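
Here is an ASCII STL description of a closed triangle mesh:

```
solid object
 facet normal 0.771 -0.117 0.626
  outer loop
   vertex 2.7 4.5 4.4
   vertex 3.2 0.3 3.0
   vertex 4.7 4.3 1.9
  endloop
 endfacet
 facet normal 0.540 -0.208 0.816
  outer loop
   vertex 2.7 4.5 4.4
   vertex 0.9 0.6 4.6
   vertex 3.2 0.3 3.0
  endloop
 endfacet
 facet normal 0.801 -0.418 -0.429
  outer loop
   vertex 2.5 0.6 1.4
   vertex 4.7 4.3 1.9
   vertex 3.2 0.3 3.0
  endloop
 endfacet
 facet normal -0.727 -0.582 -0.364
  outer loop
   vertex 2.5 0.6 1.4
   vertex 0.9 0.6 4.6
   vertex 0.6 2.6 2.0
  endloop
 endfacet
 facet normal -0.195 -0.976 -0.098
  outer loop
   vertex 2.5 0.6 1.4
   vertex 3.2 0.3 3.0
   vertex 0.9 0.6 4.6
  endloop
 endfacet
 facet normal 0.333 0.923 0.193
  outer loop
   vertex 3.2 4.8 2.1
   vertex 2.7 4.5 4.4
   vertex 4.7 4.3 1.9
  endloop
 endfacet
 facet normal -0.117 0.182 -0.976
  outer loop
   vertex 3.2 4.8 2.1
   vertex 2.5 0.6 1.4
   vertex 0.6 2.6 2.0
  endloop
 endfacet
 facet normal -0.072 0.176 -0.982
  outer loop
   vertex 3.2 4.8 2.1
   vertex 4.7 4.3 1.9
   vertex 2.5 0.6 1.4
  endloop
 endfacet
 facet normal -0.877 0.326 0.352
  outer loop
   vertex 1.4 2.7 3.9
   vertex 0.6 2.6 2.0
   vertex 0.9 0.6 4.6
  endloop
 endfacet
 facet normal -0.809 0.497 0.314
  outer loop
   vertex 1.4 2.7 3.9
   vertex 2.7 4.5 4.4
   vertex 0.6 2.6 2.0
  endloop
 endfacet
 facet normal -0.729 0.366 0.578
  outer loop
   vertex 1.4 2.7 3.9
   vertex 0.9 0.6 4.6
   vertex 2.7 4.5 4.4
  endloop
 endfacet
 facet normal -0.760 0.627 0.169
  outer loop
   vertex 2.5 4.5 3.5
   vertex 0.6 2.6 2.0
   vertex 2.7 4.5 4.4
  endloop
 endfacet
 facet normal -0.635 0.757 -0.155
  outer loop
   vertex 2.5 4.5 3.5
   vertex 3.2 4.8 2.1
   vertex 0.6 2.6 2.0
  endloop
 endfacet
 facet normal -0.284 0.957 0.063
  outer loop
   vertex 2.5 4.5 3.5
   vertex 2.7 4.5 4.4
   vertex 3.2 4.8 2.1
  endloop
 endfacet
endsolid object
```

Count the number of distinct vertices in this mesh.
9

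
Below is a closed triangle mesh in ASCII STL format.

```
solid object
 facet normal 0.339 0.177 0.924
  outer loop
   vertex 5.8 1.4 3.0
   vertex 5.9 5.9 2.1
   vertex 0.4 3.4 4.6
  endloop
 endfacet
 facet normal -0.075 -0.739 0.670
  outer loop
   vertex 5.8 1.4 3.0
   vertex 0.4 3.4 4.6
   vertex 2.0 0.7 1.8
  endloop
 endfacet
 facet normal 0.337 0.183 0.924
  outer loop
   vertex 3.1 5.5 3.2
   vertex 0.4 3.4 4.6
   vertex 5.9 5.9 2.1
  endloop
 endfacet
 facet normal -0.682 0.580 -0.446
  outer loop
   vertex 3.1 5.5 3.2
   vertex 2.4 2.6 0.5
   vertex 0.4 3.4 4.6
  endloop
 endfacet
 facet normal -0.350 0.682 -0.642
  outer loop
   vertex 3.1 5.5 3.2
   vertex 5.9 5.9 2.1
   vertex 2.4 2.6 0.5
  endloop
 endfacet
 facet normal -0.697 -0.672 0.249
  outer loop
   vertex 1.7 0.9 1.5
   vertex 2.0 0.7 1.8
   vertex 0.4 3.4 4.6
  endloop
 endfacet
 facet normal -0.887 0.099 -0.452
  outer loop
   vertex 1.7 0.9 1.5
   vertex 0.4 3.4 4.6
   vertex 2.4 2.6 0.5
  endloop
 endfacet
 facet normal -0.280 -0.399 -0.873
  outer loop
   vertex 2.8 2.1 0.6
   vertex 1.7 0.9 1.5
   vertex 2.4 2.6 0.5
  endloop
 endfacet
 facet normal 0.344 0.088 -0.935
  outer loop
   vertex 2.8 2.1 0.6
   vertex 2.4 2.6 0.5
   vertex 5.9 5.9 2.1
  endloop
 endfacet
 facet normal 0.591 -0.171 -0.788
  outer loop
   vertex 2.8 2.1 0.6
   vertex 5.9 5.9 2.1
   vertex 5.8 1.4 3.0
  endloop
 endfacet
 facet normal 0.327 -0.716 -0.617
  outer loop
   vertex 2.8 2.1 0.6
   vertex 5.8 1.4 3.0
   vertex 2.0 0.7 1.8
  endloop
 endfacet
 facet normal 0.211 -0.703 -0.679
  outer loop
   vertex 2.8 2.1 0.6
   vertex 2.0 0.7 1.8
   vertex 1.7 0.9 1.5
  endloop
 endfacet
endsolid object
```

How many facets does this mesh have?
12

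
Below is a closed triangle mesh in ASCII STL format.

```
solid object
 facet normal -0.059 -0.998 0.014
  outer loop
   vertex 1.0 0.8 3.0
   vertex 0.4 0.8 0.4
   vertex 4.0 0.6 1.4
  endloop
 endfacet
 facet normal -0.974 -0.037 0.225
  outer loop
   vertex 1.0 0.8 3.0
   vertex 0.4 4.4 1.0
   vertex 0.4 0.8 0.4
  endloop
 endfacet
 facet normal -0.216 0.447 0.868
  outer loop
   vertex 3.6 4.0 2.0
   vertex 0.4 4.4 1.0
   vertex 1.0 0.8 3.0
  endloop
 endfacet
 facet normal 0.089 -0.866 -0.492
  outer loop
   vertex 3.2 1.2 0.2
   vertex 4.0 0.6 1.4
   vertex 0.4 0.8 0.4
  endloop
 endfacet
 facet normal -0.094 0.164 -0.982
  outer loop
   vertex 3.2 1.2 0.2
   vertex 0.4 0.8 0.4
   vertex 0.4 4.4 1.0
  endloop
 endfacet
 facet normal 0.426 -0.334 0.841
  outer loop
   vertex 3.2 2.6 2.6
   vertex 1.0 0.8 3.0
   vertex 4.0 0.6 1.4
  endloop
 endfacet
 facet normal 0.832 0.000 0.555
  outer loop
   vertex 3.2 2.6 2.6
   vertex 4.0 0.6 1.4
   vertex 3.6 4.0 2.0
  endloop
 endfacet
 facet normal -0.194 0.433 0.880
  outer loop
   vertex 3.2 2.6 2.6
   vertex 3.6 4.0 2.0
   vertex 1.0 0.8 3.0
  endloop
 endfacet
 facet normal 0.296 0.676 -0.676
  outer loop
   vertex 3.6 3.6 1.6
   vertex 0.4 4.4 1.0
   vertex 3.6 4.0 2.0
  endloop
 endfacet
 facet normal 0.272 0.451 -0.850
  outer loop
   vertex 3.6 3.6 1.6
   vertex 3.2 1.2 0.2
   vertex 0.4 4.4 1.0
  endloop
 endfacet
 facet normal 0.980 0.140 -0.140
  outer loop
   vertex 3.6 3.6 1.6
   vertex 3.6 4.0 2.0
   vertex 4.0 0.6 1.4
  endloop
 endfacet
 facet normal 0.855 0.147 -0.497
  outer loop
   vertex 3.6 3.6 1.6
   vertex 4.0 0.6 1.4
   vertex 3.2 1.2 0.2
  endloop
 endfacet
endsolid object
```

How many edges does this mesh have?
18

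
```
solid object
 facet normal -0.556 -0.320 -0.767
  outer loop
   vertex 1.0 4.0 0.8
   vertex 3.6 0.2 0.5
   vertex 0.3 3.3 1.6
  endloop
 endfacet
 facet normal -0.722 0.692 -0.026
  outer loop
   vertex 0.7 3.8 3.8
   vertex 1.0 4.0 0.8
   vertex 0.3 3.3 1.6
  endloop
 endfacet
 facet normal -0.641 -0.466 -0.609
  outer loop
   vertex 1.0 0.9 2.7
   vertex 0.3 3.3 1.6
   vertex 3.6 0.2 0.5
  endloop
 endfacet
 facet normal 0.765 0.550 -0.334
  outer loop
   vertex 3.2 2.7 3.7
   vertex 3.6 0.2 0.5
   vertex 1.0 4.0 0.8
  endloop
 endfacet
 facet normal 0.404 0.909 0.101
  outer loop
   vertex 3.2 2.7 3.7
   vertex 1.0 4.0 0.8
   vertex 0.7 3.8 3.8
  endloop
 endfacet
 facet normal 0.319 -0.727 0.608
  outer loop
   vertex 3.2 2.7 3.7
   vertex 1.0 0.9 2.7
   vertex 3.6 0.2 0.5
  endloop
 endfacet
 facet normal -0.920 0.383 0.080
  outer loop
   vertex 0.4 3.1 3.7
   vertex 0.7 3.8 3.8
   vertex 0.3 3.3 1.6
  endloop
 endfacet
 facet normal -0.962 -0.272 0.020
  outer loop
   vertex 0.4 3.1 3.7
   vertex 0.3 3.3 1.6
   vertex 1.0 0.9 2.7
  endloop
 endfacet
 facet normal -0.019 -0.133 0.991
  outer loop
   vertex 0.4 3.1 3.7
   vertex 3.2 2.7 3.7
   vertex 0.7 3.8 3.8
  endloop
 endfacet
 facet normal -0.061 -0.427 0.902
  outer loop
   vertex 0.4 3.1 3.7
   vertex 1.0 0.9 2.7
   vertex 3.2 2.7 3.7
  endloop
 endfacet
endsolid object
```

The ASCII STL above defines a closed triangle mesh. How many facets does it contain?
10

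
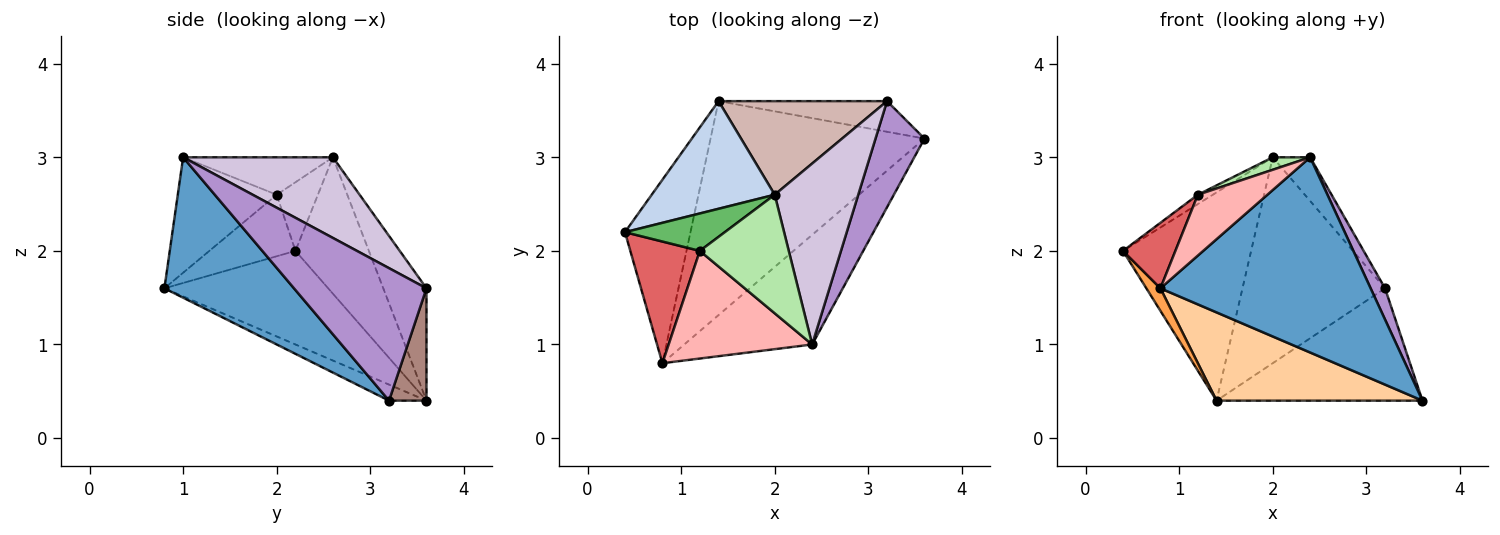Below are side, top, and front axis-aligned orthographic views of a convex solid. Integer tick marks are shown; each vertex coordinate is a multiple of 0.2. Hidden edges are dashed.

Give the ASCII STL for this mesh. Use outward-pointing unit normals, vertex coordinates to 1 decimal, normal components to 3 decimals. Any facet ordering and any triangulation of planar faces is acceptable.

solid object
 facet normal 0.473 -0.768 -0.431
  outer loop
   vertex 0.8 0.8 1.6
   vertex 3.6 3.2 0.4
   vertex 2.4 1.0 3.0
  endloop
 endfacet
 facet normal -0.454 0.792 0.409
  outer loop
   vertex 1.4 3.6 0.4
   vertex 0.4 2.2 2.0
   vertex 2.0 2.6 3.0
  endloop
 endfacet
 facet normal -0.817 -0.070 -0.572
  outer loop
   vertex 1.4 3.6 0.4
   vertex 0.8 0.8 1.6
   vertex 0.4 2.2 2.0
  endloop
 endfacet
 facet normal -0.069 -0.380 -0.922
  outer loop
   vertex 1.4 3.6 0.4
   vertex 3.6 3.2 0.4
   vertex 0.8 0.8 1.6
  endloop
 endfacet
 facet normal -0.555 0.202 0.807
  outer loop
   vertex 1.2 2.0 2.6
   vertex 2.0 2.6 3.0
   vertex 0.4 2.2 2.0
  endloop
 endfacet
 facet normal -0.386 -0.097 0.917
  outer loop
   vertex 1.2 2.0 2.6
   vertex 2.4 1.0 3.0
   vertex 2.0 2.6 3.0
  endloop
 endfacet
 facet normal -0.614 -0.374 0.695
  outer loop
   vertex 1.2 2.0 2.6
   vertex 0.4 2.2 2.0
   vertex 0.8 0.8 1.6
  endloop
 endfacet
 facet normal -0.574 -0.403 0.713
  outer loop
   vertex 1.2 2.0 2.6
   vertex 0.8 0.8 1.6
   vertex 2.4 1.0 3.0
  endloop
 endfacet
 facet normal 0.933 -0.101 0.345
  outer loop
   vertex 3.2 3.6 1.6
   vertex 2.4 1.0 3.0
   vertex 3.6 3.2 0.4
  endloop
 endfacet
 facet normal 0.684 0.171 0.709
  outer loop
   vertex 3.2 3.6 1.6
   vertex 2.0 2.6 3.0
   vertex 2.4 1.0 3.0
  endloop
 endfacet
 facet normal 0.173 0.950 -0.259
  outer loop
   vertex 3.2 3.6 1.6
   vertex 3.6 3.2 0.4
   vertex 1.4 3.6 0.4
  endloop
 endfacet
 facet normal -0.266 0.878 0.399
  outer loop
   vertex 3.2 3.6 1.6
   vertex 1.4 3.6 0.4
   vertex 2.0 2.6 3.0
  endloop
 endfacet
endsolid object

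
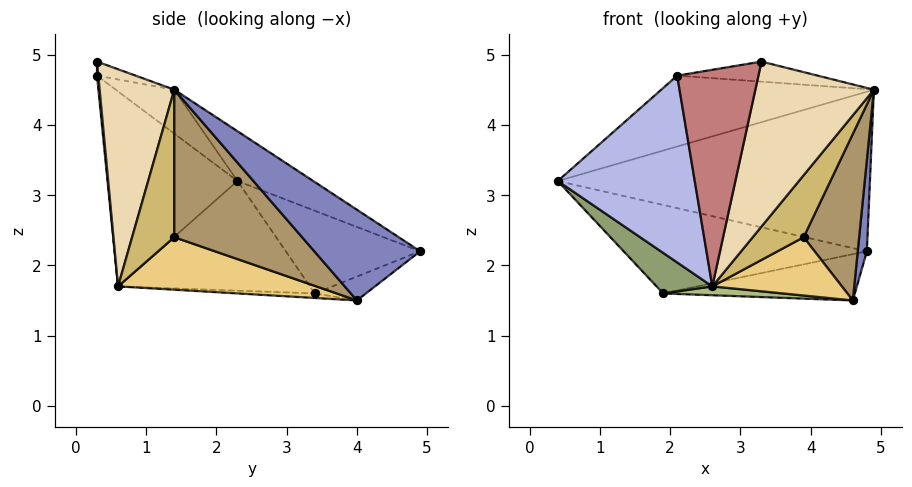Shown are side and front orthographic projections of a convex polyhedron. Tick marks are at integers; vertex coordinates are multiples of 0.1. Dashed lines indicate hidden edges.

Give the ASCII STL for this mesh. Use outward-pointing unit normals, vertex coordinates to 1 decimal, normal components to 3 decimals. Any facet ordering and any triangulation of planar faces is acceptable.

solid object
 facet normal -0.131 0.542 0.830
  outer loop
   vertex 4.8 4.9 2.2
   vertex 0.4 2.3 3.2
   vertex 4.9 1.4 4.5
  endloop
 endfacet
 facet normal 0.982 -0.085 -0.172
  outer loop
   vertex 4.6 4.0 1.5
   vertex 4.8 4.9 2.2
   vertex 4.9 1.4 4.5
  endloop
 endfacet
 facet normal -0.142 0.514 0.846
  outer loop
   vertex 2.1 0.3 4.7
   vertex 4.9 1.4 4.5
   vertex 0.4 2.3 3.2
  endloop
 endfacet
 facet normal -0.677 -0.713 -0.184
  outer loop
   vertex 2.1 0.3 4.7
   vertex 0.4 2.3 3.2
   vertex 2.6 0.6 1.7
  endloop
 endfacet
 facet normal -0.648 -0.188 -0.738
  outer loop
   vertex 1.9 3.4 1.6
   vertex 2.6 0.6 1.7
   vertex 0.4 2.3 3.2
  endloop
 endfacet
 facet normal -0.028 -0.043 -0.999
  outer loop
   vertex 1.9 3.4 1.6
   vertex 4.6 4.0 1.5
   vertex 2.6 0.6 1.7
  endloop
 endfacet
 facet normal -0.478 0.866 0.147
  outer loop
   vertex 1.9 3.4 1.6
   vertex 0.4 2.3 3.2
   vertex 4.8 4.9 2.2
  endloop
 endfacet
 facet normal -0.168 0.628 -0.760
  outer loop
   vertex 1.9 3.4 1.6
   vertex 4.8 4.9 2.2
   vertex 4.6 4.0 1.5
  endloop
 endfacet
 facet normal 0.841 -0.365 -0.400
  outer loop
   vertex 3.9 1.4 2.4
   vertex 4.6 4.0 1.5
   vertex 4.9 1.4 4.5
  endloop
 endfacet
 facet normal 0.610 -0.737 -0.291
  outer loop
   vertex 3.9 1.4 2.4
   vertex 4.9 1.4 4.5
   vertex 2.6 0.6 1.7
  endloop
 endfacet
 facet normal 0.613 -0.401 -0.681
  outer loop
   vertex 3.9 1.4 2.4
   vertex 2.6 0.6 1.7
   vertex 4.6 4.0 1.5
  endloop
 endfacet
 facet normal 0.523 -0.830 -0.192
  outer loop
   vertex 3.3 0.3 4.9
   vertex 2.6 0.6 1.7
   vertex 4.9 1.4 4.5
  endloop
 endfacet
 facet normal -0.141 0.513 0.847
  outer loop
   vertex 3.3 0.3 4.9
   vertex 4.9 1.4 4.5
   vertex 2.1 0.3 4.7
  endloop
 endfacet
 facet normal 0.016 -0.995 -0.097
  outer loop
   vertex 3.3 0.3 4.9
   vertex 2.1 0.3 4.7
   vertex 2.6 0.6 1.7
  endloop
 endfacet
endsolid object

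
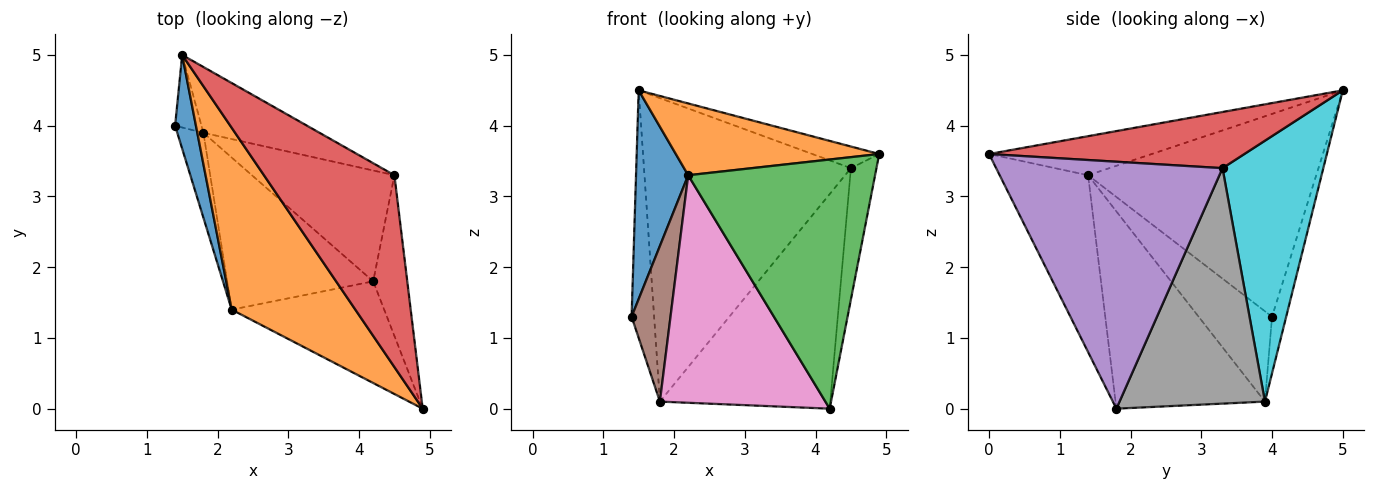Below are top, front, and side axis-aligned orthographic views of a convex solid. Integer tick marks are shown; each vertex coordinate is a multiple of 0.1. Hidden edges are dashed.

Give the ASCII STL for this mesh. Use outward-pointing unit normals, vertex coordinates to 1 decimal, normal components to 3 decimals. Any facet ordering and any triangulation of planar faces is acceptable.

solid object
 facet normal -0.970 -0.222 0.100
  outer loop
   vertex 2.2 1.4 3.3
   vertex 1.5 5.0 4.5
   vertex 1.4 4.0 1.3
  endloop
 endfacet
 facet normal -0.282 -0.352 0.892
  outer loop
   vertex 2.2 1.4 3.3
   vertex 4.9 0.0 3.6
   vertex 1.5 5.0 4.5
  endloop
 endfacet
 facet normal -0.401 -0.848 -0.346
  outer loop
   vertex 2.2 1.4 3.3
   vertex 4.2 1.8 0.0
   vertex 4.9 0.0 3.6
  endloop
 endfacet
 facet normal 0.393 0.103 0.914
  outer loop
   vertex 4.5 3.3 3.4
   vertex 1.5 5.0 4.5
   vertex 4.9 0.0 3.6
  endloop
 endfacet
 facet normal 0.984 0.111 -0.136
  outer loop
   vertex 4.5 3.3 3.4
   vertex 4.9 0.0 3.6
   vertex 4.2 1.8 0.0
  endloop
 endfacet
 facet normal -0.856 -0.454 -0.248
  outer loop
   vertex 1.8 3.9 0.1
   vertex 2.2 1.4 3.3
   vertex 1.4 4.0 1.3
  endloop
 endfacet
 facet normal -0.600 -0.665 -0.444
  outer loop
   vertex 1.8 3.9 0.1
   vertex 4.2 1.8 0.0
   vertex 2.2 1.4 3.3
  endloop
 endfacet
 facet normal 0.604 0.708 -0.366
  outer loop
   vertex 1.8 3.9 0.1
   vertex 4.5 3.3 3.4
   vertex 4.2 1.8 0.0
  endloop
 endfacet
 facet normal -0.517 0.822 -0.241
  outer loop
   vertex 1.8 3.9 0.1
   vertex 1.4 4.0 1.3
   vertex 1.5 5.0 4.5
  endloop
 endfacet
 facet normal 0.430 0.882 -0.191
  outer loop
   vertex 1.8 3.9 0.1
   vertex 1.5 5.0 4.5
   vertex 4.5 3.3 3.4
  endloop
 endfacet
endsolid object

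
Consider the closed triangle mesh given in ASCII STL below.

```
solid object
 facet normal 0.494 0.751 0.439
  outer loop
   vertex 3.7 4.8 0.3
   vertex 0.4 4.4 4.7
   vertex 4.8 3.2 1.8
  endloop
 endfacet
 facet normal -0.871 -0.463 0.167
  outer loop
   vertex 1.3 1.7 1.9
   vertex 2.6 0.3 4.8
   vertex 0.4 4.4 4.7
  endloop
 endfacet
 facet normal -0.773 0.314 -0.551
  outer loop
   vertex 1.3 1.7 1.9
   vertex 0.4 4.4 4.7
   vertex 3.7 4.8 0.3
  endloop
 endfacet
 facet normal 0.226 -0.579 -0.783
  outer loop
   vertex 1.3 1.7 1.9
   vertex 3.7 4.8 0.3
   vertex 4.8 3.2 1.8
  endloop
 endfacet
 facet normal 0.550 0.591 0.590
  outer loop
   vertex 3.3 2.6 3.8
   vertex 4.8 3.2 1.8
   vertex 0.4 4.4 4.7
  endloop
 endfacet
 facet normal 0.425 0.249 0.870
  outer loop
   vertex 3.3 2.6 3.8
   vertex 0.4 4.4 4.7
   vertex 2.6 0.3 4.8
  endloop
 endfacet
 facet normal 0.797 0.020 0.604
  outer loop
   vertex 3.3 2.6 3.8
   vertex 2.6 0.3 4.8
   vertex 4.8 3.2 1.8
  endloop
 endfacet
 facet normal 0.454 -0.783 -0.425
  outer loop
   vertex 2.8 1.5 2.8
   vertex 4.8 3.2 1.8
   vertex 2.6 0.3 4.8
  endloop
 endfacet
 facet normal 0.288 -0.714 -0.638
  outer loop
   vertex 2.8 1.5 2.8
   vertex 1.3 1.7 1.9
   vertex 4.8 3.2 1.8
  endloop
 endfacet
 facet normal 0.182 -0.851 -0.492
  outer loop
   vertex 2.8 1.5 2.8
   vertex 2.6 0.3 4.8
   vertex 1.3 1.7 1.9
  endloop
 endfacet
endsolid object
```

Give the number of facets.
10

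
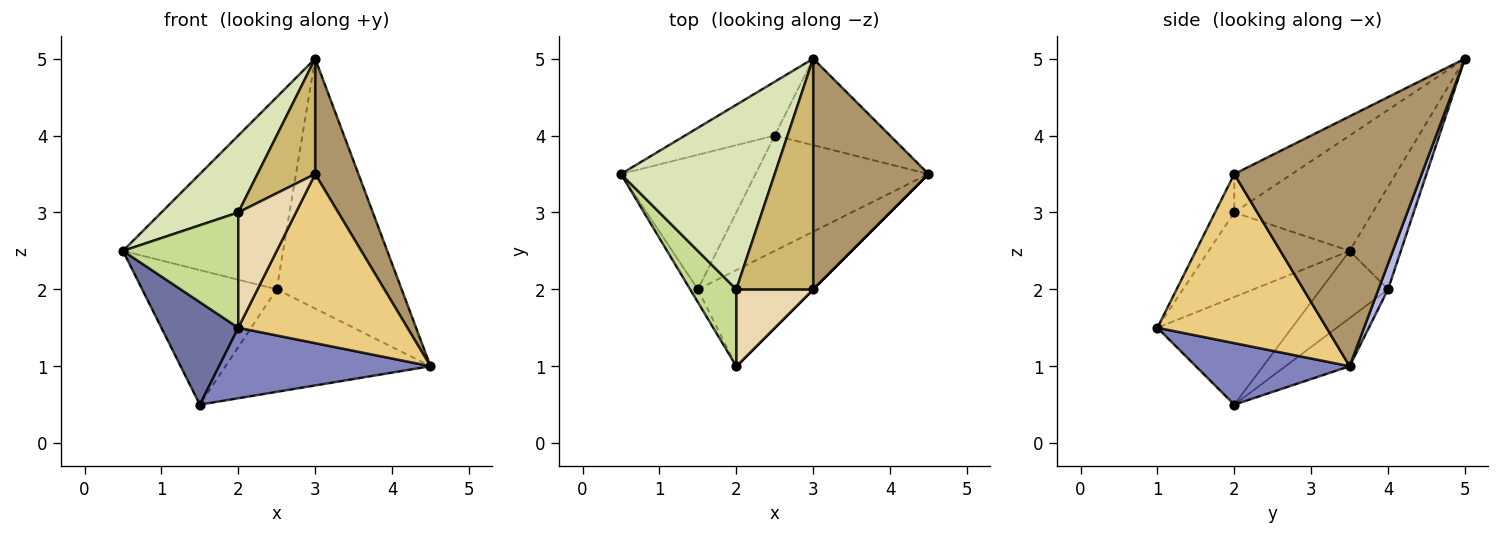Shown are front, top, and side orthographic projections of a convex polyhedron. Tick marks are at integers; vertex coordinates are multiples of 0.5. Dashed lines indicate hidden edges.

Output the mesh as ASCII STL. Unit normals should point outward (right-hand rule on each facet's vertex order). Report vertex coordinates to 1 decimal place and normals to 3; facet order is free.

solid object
 facet normal -0.867 -0.495 -0.062
  outer loop
   vertex 1.5 2.0 0.5
   vertex 2.0 1.0 1.5
   vertex 0.5 3.5 2.5
  endloop
 endfacet
 facet normal 0.395 -0.543 -0.741
  outer loop
   vertex 1.5 2.0 0.5
   vertex 4.5 3.5 1.0
   vertex 2.0 1.0 1.5
  endloop
 endfacet
 facet normal -0.294 0.920 -0.258
  outer loop
   vertex 2.5 4.0 2.0
   vertex 0.5 3.5 2.5
   vertex 3.0 5.0 5.0
  endloop
 endfacet
 facet normal 0.072 0.942 -0.326
  outer loop
   vertex 2.5 4.0 2.0
   vertex 3.0 5.0 5.0
   vertex 4.5 3.5 1.0
  endloop
 endfacet
 facet normal -0.333 0.667 -0.667
  outer loop
   vertex 2.5 4.0 2.0
   vertex 1.5 2.0 0.5
   vertex 0.5 3.5 2.5
  endloop
 endfacet
 facet normal -0.203 0.650 -0.732
  outer loop
   vertex 2.5 4.0 2.0
   vertex 4.5 3.5 1.0
   vertex 1.5 2.0 0.5
  endloop
 endfacet
 facet normal -0.713 -0.583 0.389
  outer loop
   vertex 2.0 2.0 3.0
   vertex 0.5 3.5 2.5
   vertex 2.0 1.0 1.5
  endloop
 endfacet
 facet normal -0.569 -0.316 0.759
  outer loop
   vertex 2.0 2.0 3.0
   vertex 3.0 5.0 5.0
   vertex 0.5 3.5 2.5
  endloop
 endfacet
 facet normal 0.889 -0.205 0.410
  outer loop
   vertex 3.0 2.0 3.5
   vertex 4.5 3.5 1.0
   vertex 3.0 5.0 5.0
  endloop
 endfacet
 facet normal -0.408 -0.408 0.816
  outer loop
   vertex 3.0 2.0 3.5
   vertex 3.0 5.0 5.0
   vertex 2.0 2.0 3.0
  endloop
 endfacet
 facet normal 0.707 -0.707 0.000
  outer loop
   vertex 3.0 2.0 3.5
   vertex 2.0 1.0 1.5
   vertex 4.5 3.5 1.0
  endloop
 endfacet
 facet normal -0.267 -0.802 0.535
  outer loop
   vertex 3.0 2.0 3.5
   vertex 2.0 2.0 3.0
   vertex 2.0 1.0 1.5
  endloop
 endfacet
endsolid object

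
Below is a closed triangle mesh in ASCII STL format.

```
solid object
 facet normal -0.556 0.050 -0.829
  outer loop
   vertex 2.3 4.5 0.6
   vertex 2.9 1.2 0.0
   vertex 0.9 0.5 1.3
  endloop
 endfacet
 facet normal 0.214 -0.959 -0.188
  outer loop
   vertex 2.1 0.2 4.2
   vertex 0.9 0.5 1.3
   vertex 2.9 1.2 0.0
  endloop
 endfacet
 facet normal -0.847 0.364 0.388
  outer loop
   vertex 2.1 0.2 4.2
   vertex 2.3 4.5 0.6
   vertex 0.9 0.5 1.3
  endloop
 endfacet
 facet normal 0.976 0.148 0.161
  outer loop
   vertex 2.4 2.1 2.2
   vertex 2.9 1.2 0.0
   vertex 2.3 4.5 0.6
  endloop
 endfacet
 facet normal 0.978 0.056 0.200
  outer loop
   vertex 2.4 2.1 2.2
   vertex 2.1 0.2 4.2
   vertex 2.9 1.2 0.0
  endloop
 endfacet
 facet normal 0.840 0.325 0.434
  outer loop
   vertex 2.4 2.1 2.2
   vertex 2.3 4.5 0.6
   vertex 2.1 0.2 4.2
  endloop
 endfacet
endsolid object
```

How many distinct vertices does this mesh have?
5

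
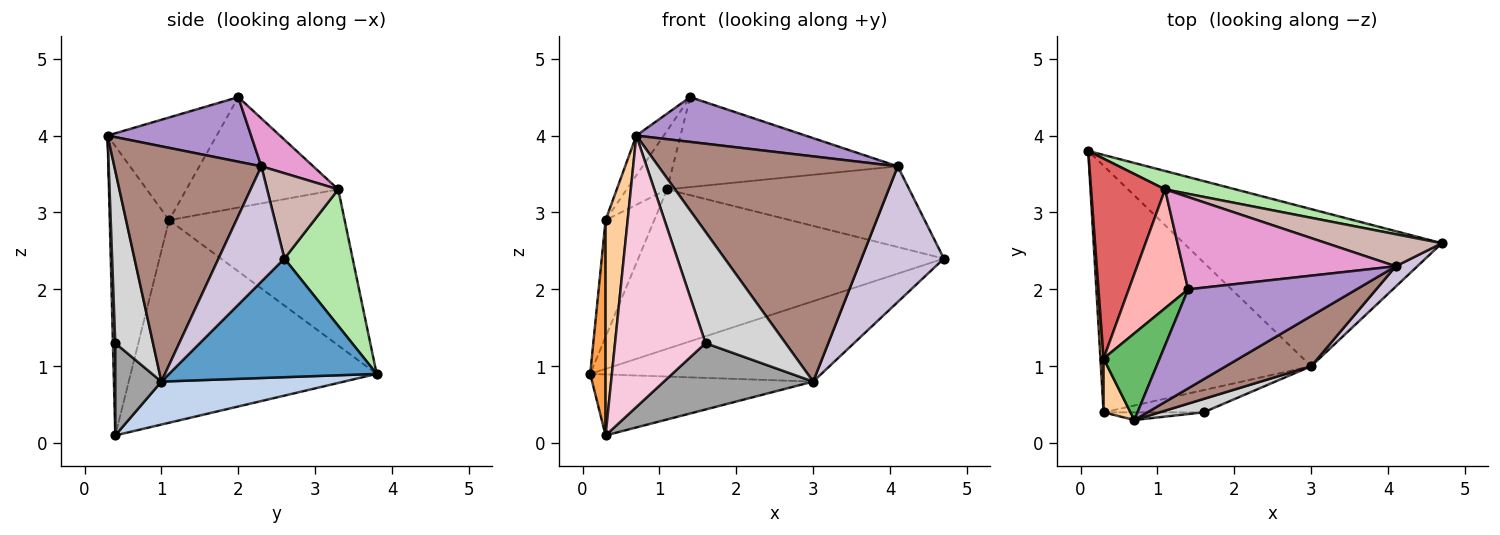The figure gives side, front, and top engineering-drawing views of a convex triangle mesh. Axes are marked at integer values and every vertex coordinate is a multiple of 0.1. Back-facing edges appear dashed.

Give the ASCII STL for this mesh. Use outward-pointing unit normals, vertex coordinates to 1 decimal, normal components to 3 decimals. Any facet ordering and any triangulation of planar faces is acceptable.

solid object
 facet normal 0.379 0.422 -0.824
  outer loop
   vertex 3.0 1.0 0.8
   vertex 0.1 3.8 0.9
   vertex 4.7 2.6 2.4
  endloop
 endfacet
 facet normal 0.195 0.235 -0.952
  outer loop
   vertex 3.0 1.0 0.8
   vertex 0.3 0.4 0.1
   vertex 0.1 3.8 0.9
  endloop
 endfacet
 facet normal -0.998 -0.062 0.016
  outer loop
   vertex 0.3 1.1 2.9
   vertex 0.1 3.8 0.9
   vertex 0.3 0.4 0.1
  endloop
 endfacet
 facet normal -0.934 -0.347 0.087
  outer loop
   vertex 0.3 1.1 2.9
   vertex 0.3 0.4 0.1
   vertex 0.7 0.3 4.0
  endloop
 endfacet
 facet normal -0.857 0.215 0.468
  outer loop
   vertex 0.3 1.1 2.9
   vertex 0.7 0.3 4.0
   vertex 1.4 2.0 4.5
  endloop
 endfacet
 facet normal 0.217 0.970 0.112
  outer loop
   vertex 1.1 3.3 3.3
   vertex 4.7 2.6 2.4
   vertex 0.1 3.8 0.9
  endloop
 endfacet
 facet normal -0.876 0.243 0.416
  outer loop
   vertex 1.1 3.3 3.3
   vertex 0.1 3.8 0.9
   vertex 0.3 1.1 2.9
  endloop
 endfacet
 facet normal -0.857 0.228 0.461
  outer loop
   vertex 1.1 3.3 3.3
   vertex 0.3 1.1 2.9
   vertex 1.4 2.0 4.5
  endloop
 endfacet
 facet normal 0.330 -0.389 0.860
  outer loop
   vertex 4.1 2.3 3.6
   vertex 1.4 2.0 4.5
   vertex 0.7 0.3 4.0
  endloop
 endfacet
 facet normal 0.620 -0.776 0.116
  outer loop
   vertex 4.1 2.3 3.6
   vertex 3.0 1.0 0.8
   vertex 4.7 2.6 2.4
  endloop
 endfacet
 facet normal 0.514 -0.837 0.187
  outer loop
   vertex 4.1 2.3 3.6
   vertex 0.7 0.3 4.0
   vertex 3.0 1.0 0.8
  endloop
 endfacet
 facet normal 0.263 0.897 0.356
  outer loop
   vertex 4.1 2.3 3.6
   vertex 4.7 2.6 2.4
   vertex 1.1 3.3 3.3
  endloop
 endfacet
 facet normal 0.159 0.689 0.707
  outer loop
   vertex 4.1 2.3 3.6
   vertex 1.1 3.3 3.3
   vertex 1.4 2.0 4.5
  endloop
 endfacet
 facet normal 0.026 -0.999 -0.028
  outer loop
   vertex 1.6 0.4 1.3
   vertex 0.7 0.3 4.0
   vertex 0.3 0.4 0.1
  endloop
 endfacet
 facet normal 0.281 -0.910 -0.305
  outer loop
   vertex 1.6 0.4 1.3
   vertex 0.3 0.4 0.1
   vertex 3.0 1.0 0.8
  endloop
 endfacet
 facet normal 0.424 -0.899 0.108
  outer loop
   vertex 1.6 0.4 1.3
   vertex 3.0 1.0 0.8
   vertex 0.7 0.3 4.0
  endloop
 endfacet
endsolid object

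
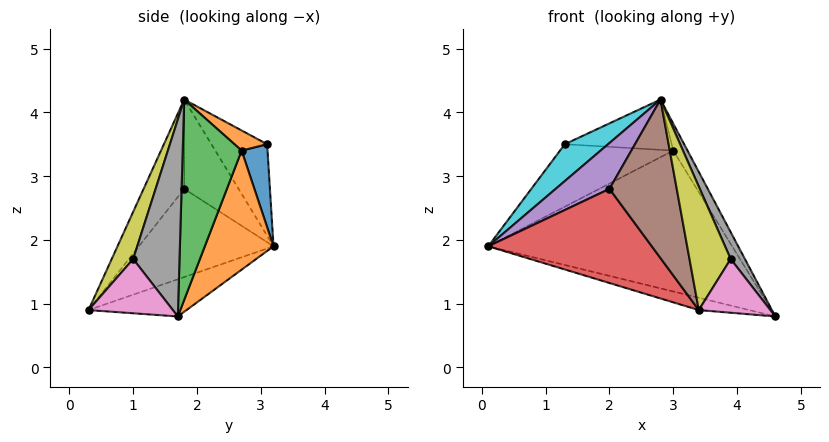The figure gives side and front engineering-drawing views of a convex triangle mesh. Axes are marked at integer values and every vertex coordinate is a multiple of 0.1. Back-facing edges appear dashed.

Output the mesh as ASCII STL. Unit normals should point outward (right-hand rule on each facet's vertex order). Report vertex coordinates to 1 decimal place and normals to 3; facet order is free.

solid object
 facet normal -0.203 0.105 -0.974
  outer loop
   vertex 3.4 0.3 0.9
   vertex 0.1 3.2 1.9
   vertex 4.6 1.7 0.8
  endloop
 endfacet
 facet normal 0.266 0.943 -0.199
  outer loop
   vertex 3.0 2.7 3.4
   vertex 4.6 1.7 0.8
   vertex 0.1 3.2 1.9
  endloop
 endfacet
 facet normal 0.867 0.210 0.453
  outer loop
   vertex 3.0 2.7 3.4
   vertex 2.8 1.8 4.2
   vertex 4.6 1.7 0.8
  endloop
 endfacet
 facet normal -0.629 -0.764 0.140
  outer loop
   vertex 2.0 1.8 2.8
   vertex 0.1 3.2 1.9
   vertex 3.4 0.3 0.9
  endloop
 endfacet
 facet normal -0.658 -0.652 0.376
  outer loop
   vertex 2.0 1.8 2.8
   vertex 2.8 1.8 4.2
   vertex 0.1 3.2 1.9
  endloop
 endfacet
 facet normal -0.496 -0.821 0.283
  outer loop
   vertex 2.0 1.8 2.8
   vertex 3.4 0.3 0.9
   vertex 2.8 1.8 4.2
  endloop
 endfacet
 facet normal 0.759 -0.645 0.089
  outer loop
   vertex 3.9 1.0 1.7
   vertex 3.4 0.3 0.9
   vertex 4.6 1.7 0.8
  endloop
 endfacet
 facet normal 0.850 -0.261 0.458
  outer loop
   vertex 3.9 1.0 1.7
   vertex 4.6 1.7 0.8
   vertex 2.8 1.8 4.2
  endloop
 endfacet
 facet normal 0.415 -0.797 0.438
  outer loop
   vertex 3.9 1.0 1.7
   vertex 2.8 1.8 4.2
   vertex 3.4 0.3 0.9
  endloop
 endfacet
 facet normal -0.691 -0.536 0.485
  outer loop
   vertex 1.3 3.1 3.5
   vertex 0.1 3.2 1.9
   vertex 2.8 1.8 4.2
  endloop
 endfacet
 facet normal 0.222 0.969 -0.106
  outer loop
   vertex 1.3 3.1 3.5
   vertex 3.0 2.7 3.4
   vertex 0.1 3.2 1.9
  endloop
 endfacet
 facet normal 0.192 0.628 0.754
  outer loop
   vertex 1.3 3.1 3.5
   vertex 2.8 1.8 4.2
   vertex 3.0 2.7 3.4
  endloop
 endfacet
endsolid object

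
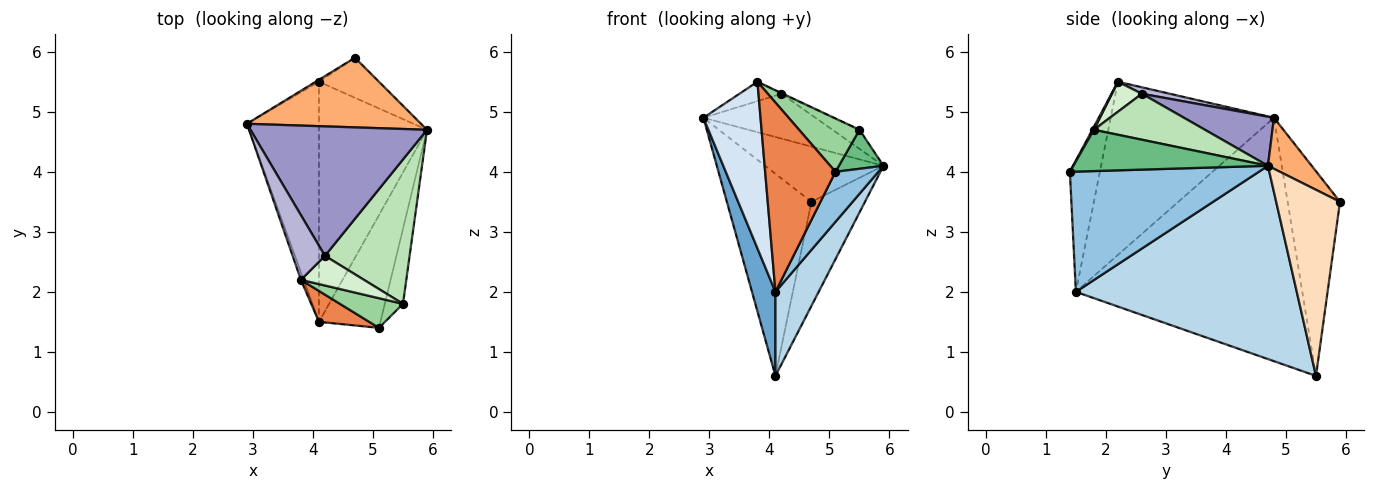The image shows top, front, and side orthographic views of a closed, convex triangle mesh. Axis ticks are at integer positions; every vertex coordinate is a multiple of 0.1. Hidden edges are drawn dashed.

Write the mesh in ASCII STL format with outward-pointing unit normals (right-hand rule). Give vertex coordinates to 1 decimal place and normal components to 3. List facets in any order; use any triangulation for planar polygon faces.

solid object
 facet normal -0.954 -0.099 -0.282
  outer loop
   vertex 4.1 1.5 2.0
   vertex 2.9 4.8 4.9
   vertex 4.1 5.5 0.6
  endloop
 endfacet
 facet normal 0.873 -0.198 -0.446
  outer loop
   vertex 4.1 1.5 2.0
   vertex 5.9 4.7 4.1
   vertex 5.1 1.4 4.0
  endloop
 endfacet
 facet normal 0.860 -0.168 -0.481
  outer loop
   vertex 4.1 1.5 2.0
   vertex 4.1 5.5 0.6
   vertex 5.9 4.7 4.1
  endloop
 endfacet
 facet normal -0.944 -0.330 -0.015
  outer loop
   vertex 3.8 2.2 5.5
   vertex 2.9 4.8 4.9
   vertex 4.1 1.5 2.0
  endloop
 endfacet
 facet normal -0.388 -0.910 0.149
  outer loop
   vertex 3.8 2.2 5.5
   vertex 4.1 1.5 2.0
   vertex 5.1 1.4 4.0
  endloop
 endfacet
 facet normal 0.224 0.606 0.764
  outer loop
   vertex 4.7 5.9 3.5
   vertex 2.9 4.8 4.9
   vertex 5.9 4.7 4.1
  endloop
 endfacet
 facet normal -0.526 0.850 -0.008
  outer loop
   vertex 4.7 5.9 3.5
   vertex 4.1 5.5 0.6
   vertex 2.9 4.8 4.9
  endloop
 endfacet
 facet normal 0.744 0.624 -0.240
  outer loop
   vertex 4.7 5.9 3.5
   vertex 5.9 4.7 4.1
   vertex 4.1 5.5 0.6
  endloop
 endfacet
 facet normal 0.896 -0.205 -0.395
  outer loop
   vertex 5.5 1.8 4.7
   vertex 5.1 1.4 4.0
   vertex 5.9 4.7 4.1
  endloop
 endfacet
 facet normal 0.023 -0.874 0.486
  outer loop
   vertex 5.5 1.8 4.7
   vertex 3.8 2.2 5.5
   vertex 5.1 1.4 4.0
  endloop
 endfacet
 facet normal 0.474 0.115 0.873
  outer loop
   vertex 4.2 2.6 5.3
   vertex 5.5 1.8 4.7
   vertex 5.9 4.7 4.1
  endloop
 endfacet
 facet normal 0.430 0.021 0.903
  outer loop
   vertex 4.2 2.6 5.3
   vertex 3.8 2.2 5.5
   vertex 5.5 1.8 4.7
  endloop
 endfacet
 facet normal 0.254 0.316 0.914
  outer loop
   vertex 4.2 2.6 5.3
   vertex 5.9 4.7 4.1
   vertex 2.9 4.8 4.9
  endloop
 endfacet
 facet normal 0.188 0.282 0.941
  outer loop
   vertex 4.2 2.6 5.3
   vertex 2.9 4.8 4.9
   vertex 3.8 2.2 5.5
  endloop
 endfacet
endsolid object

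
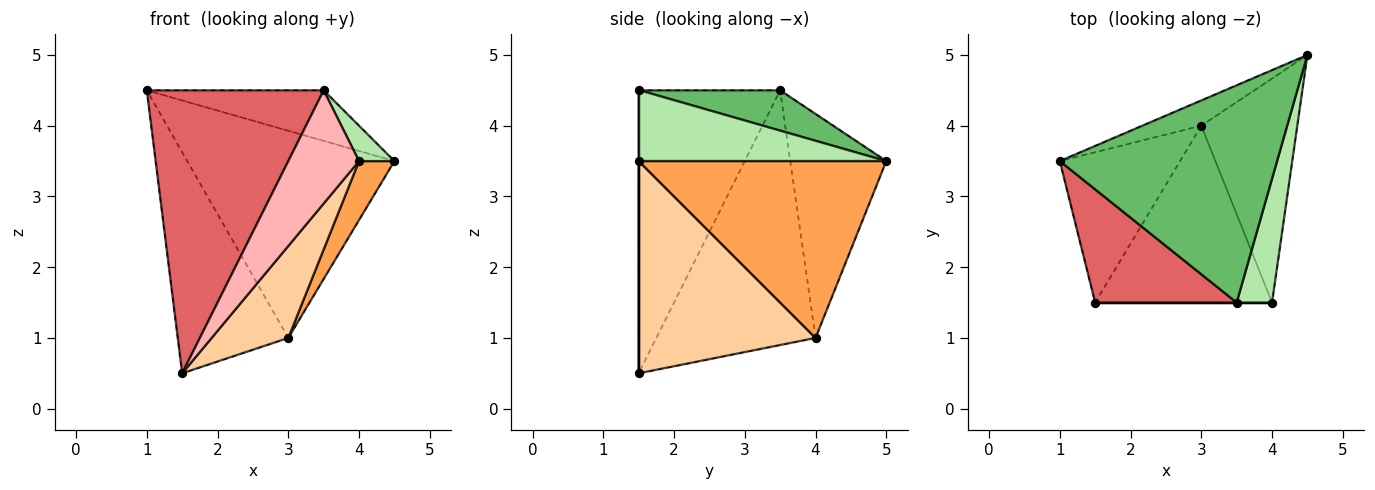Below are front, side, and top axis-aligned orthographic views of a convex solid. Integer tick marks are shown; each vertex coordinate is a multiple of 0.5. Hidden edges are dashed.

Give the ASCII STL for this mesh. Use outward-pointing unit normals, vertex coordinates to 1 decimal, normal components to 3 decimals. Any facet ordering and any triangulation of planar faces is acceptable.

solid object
 facet normal -0.418 0.902 -0.110
  outer loop
   vertex 3.0 4.0 1.0
   vertex 1.0 3.5 4.5
   vertex 4.5 5.0 3.5
  endloop
 endfacet
 facet normal -0.766 0.532 -0.362
  outer loop
   vertex 3.0 4.0 1.0
   vertex 1.5 1.5 0.5
   vertex 1.0 3.5 4.5
  endloop
 endfacet
 facet normal 0.872 -0.125 -0.473
  outer loop
   vertex 3.0 4.0 1.0
   vertex 4.5 5.0 3.5
   vertex 4.0 1.5 3.5
  endloop
 endfacet
 facet normal 0.729 -0.316 -0.607
  outer loop
   vertex 3.0 4.0 1.0
   vertex 4.0 1.5 3.5
   vertex 1.5 1.5 0.5
  endloop
 endfacet
 facet normal 0.178 0.223 0.958
  outer loop
   vertex 3.5 1.5 4.5
   vertex 4.5 5.0 3.5
   vertex 1.0 3.5 4.5
  endloop
 endfacet
 facet normal 0.887 -0.127 0.444
  outer loop
   vertex 3.5 1.5 4.5
   vertex 4.0 1.5 3.5
   vertex 4.5 5.0 3.5
  endloop
 endfacet
 facet normal -0.596 -0.745 0.298
  outer loop
   vertex 3.5 1.5 4.5
   vertex 1.0 3.5 4.5
   vertex 1.5 1.5 0.5
  endloop
 endfacet
 facet normal 0.000 -1.000 0.000
  outer loop
   vertex 3.5 1.5 4.5
   vertex 1.5 1.5 0.5
   vertex 4.0 1.5 3.5
  endloop
 endfacet
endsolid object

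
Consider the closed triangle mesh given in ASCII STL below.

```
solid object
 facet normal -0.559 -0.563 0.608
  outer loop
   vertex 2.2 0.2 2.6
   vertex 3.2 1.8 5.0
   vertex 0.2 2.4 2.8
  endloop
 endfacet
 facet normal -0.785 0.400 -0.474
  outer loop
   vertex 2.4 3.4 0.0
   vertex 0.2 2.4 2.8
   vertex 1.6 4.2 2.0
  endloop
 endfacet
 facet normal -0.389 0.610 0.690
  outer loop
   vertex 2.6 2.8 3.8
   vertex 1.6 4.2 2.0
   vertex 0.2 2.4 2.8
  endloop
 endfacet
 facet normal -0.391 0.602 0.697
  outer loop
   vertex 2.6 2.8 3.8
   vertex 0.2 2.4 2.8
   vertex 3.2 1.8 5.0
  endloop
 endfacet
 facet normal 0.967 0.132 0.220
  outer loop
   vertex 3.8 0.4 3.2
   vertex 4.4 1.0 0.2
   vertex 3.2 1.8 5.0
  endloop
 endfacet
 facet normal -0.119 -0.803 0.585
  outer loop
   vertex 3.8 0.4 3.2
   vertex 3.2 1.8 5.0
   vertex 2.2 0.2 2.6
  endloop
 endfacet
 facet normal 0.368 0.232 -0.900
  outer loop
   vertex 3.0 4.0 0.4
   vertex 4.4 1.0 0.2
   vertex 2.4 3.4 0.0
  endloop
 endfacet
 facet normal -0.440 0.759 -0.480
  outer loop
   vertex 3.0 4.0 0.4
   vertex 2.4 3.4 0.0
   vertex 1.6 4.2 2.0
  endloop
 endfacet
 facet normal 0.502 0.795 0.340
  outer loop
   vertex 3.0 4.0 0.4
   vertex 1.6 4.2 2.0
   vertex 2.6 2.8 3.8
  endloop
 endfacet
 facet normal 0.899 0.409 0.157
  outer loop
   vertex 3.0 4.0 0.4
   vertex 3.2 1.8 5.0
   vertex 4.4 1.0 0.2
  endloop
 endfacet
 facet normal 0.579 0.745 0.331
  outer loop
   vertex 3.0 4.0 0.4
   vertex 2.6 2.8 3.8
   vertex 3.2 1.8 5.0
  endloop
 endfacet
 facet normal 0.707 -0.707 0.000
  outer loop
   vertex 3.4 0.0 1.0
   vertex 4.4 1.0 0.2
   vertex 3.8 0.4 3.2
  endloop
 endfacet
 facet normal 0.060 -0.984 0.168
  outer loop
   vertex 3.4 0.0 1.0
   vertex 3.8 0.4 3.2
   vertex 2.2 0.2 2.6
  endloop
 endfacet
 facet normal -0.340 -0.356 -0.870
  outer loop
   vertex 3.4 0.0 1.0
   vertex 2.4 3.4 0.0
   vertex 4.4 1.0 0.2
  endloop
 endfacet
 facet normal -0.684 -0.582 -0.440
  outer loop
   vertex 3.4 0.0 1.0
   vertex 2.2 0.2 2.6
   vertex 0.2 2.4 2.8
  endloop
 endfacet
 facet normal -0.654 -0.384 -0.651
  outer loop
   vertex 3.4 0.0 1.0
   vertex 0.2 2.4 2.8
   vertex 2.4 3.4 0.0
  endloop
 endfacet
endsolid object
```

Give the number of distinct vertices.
10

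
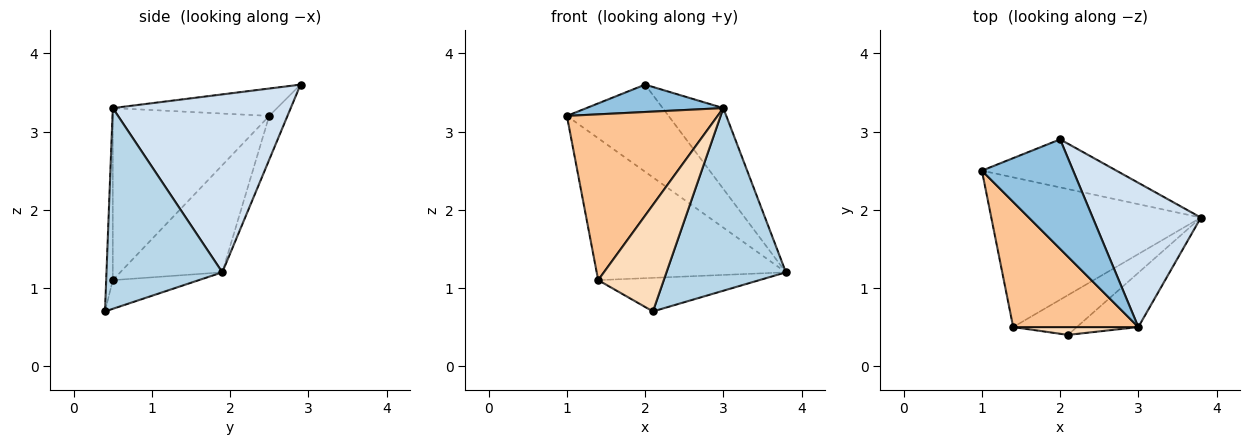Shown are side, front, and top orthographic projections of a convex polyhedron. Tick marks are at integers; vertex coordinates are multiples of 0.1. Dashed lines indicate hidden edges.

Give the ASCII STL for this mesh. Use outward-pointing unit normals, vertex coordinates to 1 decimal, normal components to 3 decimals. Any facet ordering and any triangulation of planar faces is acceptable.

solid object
 facet normal -0.155 0.865 -0.477
  outer loop
   vertex 2.0 2.9 3.6
   vertex 3.8 1.9 1.2
   vertex 1.0 2.5 3.2
  endloop
 endfacet
 facet normal -0.279 -0.233 0.931
  outer loop
   vertex 3.0 0.5 3.3
   vertex 2.0 2.9 3.6
   vertex 1.0 2.5 3.2
  endloop
 endfacet
 facet normal 0.681 -0.702 -0.209
  outer loop
   vertex 3.0 0.5 3.3
   vertex 2.1 0.4 0.7
   vertex 3.8 1.9 1.2
  endloop
 endfacet
 facet normal 0.820 0.279 0.499
  outer loop
   vertex 3.0 0.5 3.3
   vertex 3.8 1.9 1.2
   vertex 2.0 2.9 3.6
  endloop
 endfacet
 facet normal -0.348 0.645 -0.680
  outer loop
   vertex 1.4 0.5 1.1
   vertex 1.0 2.5 3.2
   vertex 3.8 1.9 1.2
  endloop
 endfacet
 facet normal -0.326 0.610 -0.722
  outer loop
   vertex 1.4 0.5 1.1
   vertex 3.8 1.9 1.2
   vertex 2.1 0.4 0.7
  endloop
 endfacet
 facet normal -0.638 -0.615 0.464
  outer loop
   vertex 1.4 0.5 1.1
   vertex 3.0 0.5 3.3
   vertex 1.0 2.5 3.2
  endloop
 endfacet
 facet normal -0.100 -0.992 0.073
  outer loop
   vertex 1.4 0.5 1.1
   vertex 2.1 0.4 0.7
   vertex 3.0 0.5 3.3
  endloop
 endfacet
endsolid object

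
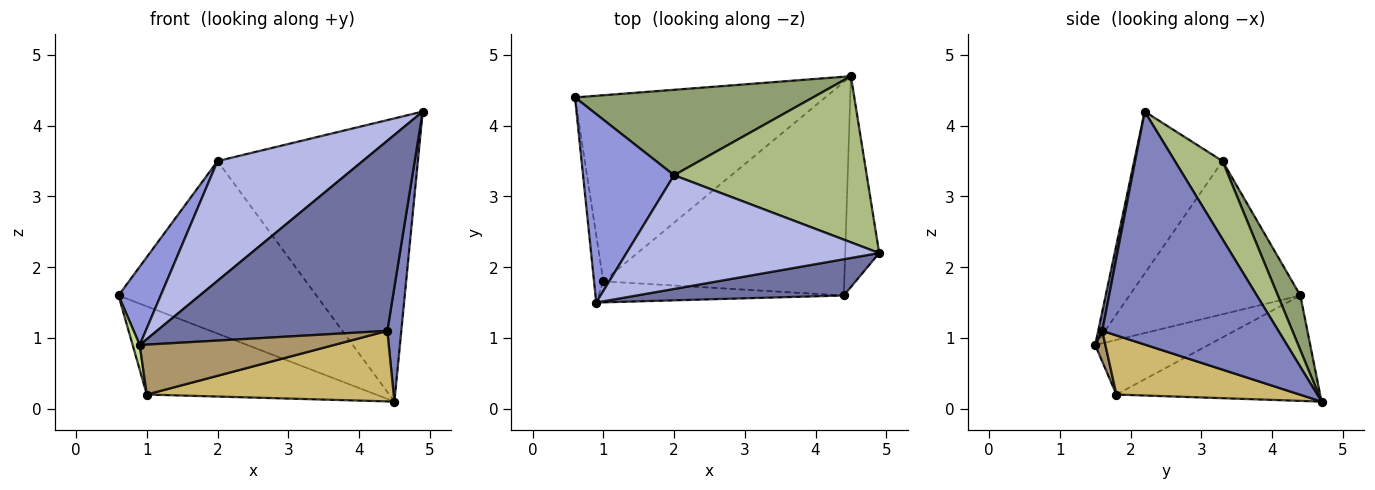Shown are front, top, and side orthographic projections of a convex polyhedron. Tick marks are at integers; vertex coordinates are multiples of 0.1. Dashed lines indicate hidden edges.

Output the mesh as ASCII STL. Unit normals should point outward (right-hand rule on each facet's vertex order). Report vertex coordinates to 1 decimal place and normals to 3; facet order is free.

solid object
 facet normal 0.017 -0.982 0.187
  outer loop
   vertex 4.4 1.6 1.1
   vertex 4.9 2.2 4.2
   vertex 0.9 1.5 0.9
  endloop
 endfacet
 facet normal 0.986 -0.078 -0.144
  outer loop
   vertex 4.4 1.6 1.1
   vertex 4.5 4.7 0.1
   vertex 4.9 2.2 4.2
  endloop
 endfacet
 facet normal -0.841 -0.208 0.500
  outer loop
   vertex 2.0 3.3 3.5
   vertex 0.6 4.4 1.6
   vertex 0.9 1.5 0.9
  endloop
 endfacet
 facet normal -0.404 -0.663 0.630
  outer loop
   vertex 2.0 3.3 3.5
   vertex 0.9 1.5 0.9
   vertex 4.9 2.2 4.2
  endloop
 endfacet
 facet normal 0.101 0.892 0.442
  outer loop
   vertex 2.0 3.3 3.5
   vertex 4.5 4.7 0.1
   vertex 0.6 4.4 1.6
  endloop
 endfacet
 facet normal 0.201 0.845 0.496
  outer loop
   vertex 2.0 3.3 3.5
   vertex 4.9 2.2 4.2
   vertex 4.5 4.7 0.1
  endloop
 endfacet
 facet normal -0.984 -0.062 -0.167
  outer loop
   vertex 1.0 1.8 0.2
   vertex 0.9 1.5 0.9
   vertex 0.6 4.4 1.6
  endloop
 endfacet
 facet normal -0.356 0.400 -0.845
  outer loop
   vertex 1.0 1.8 0.2
   vertex 0.6 4.4 1.6
   vertex 4.5 4.7 0.1
  endloop
 endfacet
 facet normal 0.048 -0.921 -0.388
  outer loop
   vertex 1.0 1.8 0.2
   vertex 4.4 1.6 1.1
   vertex 0.9 1.5 0.9
  endloop
 endfacet
 facet normal 0.227 -0.306 -0.925
  outer loop
   vertex 1.0 1.8 0.2
   vertex 4.5 4.7 0.1
   vertex 4.4 1.6 1.1
  endloop
 endfacet
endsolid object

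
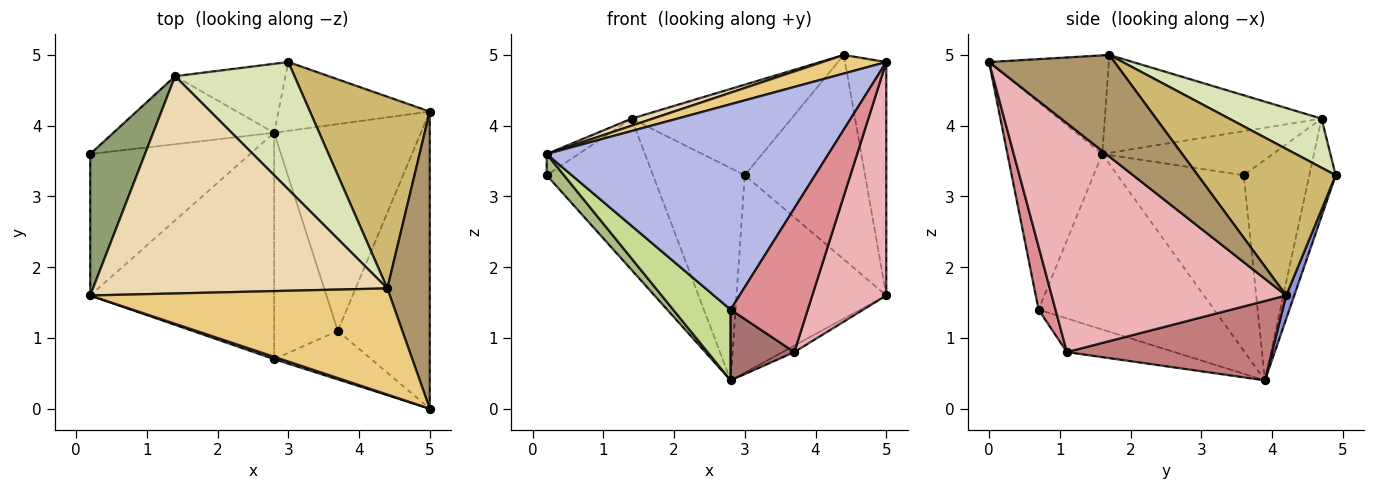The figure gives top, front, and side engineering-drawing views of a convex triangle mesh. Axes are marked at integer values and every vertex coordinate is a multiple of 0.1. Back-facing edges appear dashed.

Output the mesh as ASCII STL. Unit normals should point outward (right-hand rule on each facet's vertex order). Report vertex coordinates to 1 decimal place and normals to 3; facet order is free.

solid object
 facet normal -0.490 0.795 -0.357
  outer loop
   vertex 1.4 4.7 4.1
   vertex 2.8 3.9 0.4
   vertex 0.2 3.6 3.3
  endloop
 endfacet
 facet normal -0.264 0.917 -0.298
  outer loop
   vertex 1.4 4.7 4.1
   vertex 3.0 4.9 3.3
   vertex 2.8 3.9 0.4
  endloop
 endfacet
 facet normal 0.051 0.943 -0.329
  outer loop
   vertex 5.0 4.2 1.6
   vertex 2.8 3.9 0.4
   vertex 3.0 4.9 3.3
  endloop
 endfacet
 facet normal -0.319 -0.948 0.011
  outer loop
   vertex 0.2 1.6 3.6
   vertex 2.8 0.7 1.4
   vertex 5.0 0.0 4.9
  endloop
 endfacet
 facet normal -0.622 0.116 0.774
  outer loop
   vertex 0.2 1.6 3.6
   vertex 1.4 4.7 4.1
   vertex 0.2 3.6 3.3
  endloop
 endfacet
 facet normal -0.736 -0.100 -0.670
  outer loop
   vertex 0.2 1.6 3.6
   vertex 0.2 3.6 3.3
   vertex 2.8 3.9 0.4
  endloop
 endfacet
 facet normal -0.673 -0.221 -0.706
  outer loop
   vertex 0.2 1.6 3.6
   vertex 2.8 3.9 0.4
   vertex 2.8 0.7 1.4
  endloop
 endfacet
 facet normal 0.318 0.550 0.773
  outer loop
   vertex 4.4 1.7 5.0
   vertex 3.0 4.9 3.3
   vertex 1.4 4.7 4.1
  endloop
 endfacet
 facet normal 0.883 0.290 0.369
  outer loop
   vertex 4.4 1.7 5.0
   vertex 5.0 0.0 4.9
   vertex 5.0 4.2 1.6
  endloop
 endfacet
 facet normal 0.642 0.559 0.525
  outer loop
   vertex 4.4 1.7 5.0
   vertex 5.0 4.2 1.6
   vertex 3.0 4.9 3.3
  endloop
 endfacet
 facet normal -0.308 -0.164 0.937
  outer loop
   vertex 4.4 1.7 5.0
   vertex 0.2 1.6 3.6
   vertex 5.0 0.0 4.9
  endloop
 endfacet
 facet normal -0.315 -0.031 0.948
  outer loop
   vertex 4.4 1.7 5.0
   vertex 1.4 4.7 4.1
   vertex 0.2 1.6 3.6
  endloop
 endfacet
 facet normal -0.450 -0.266 -0.852
  outer loop
   vertex 3.7 1.1 0.8
   vertex 2.8 0.7 1.4
   vertex 2.8 3.9 0.4
  endloop
 endfacet
 facet normal 0.476 0.027 -0.879
  outer loop
   vertex 3.7 1.1 0.8
   vertex 2.8 3.9 0.4
   vertex 5.0 4.2 1.6
  endloop
 endfacet
 facet normal 0.203 -0.928 -0.313
  outer loop
   vertex 3.7 1.1 0.8
   vertex 5.0 0.0 4.9
   vertex 2.8 0.7 1.4
  endloop
 endfacet
 facet normal 0.890 -0.281 -0.358
  outer loop
   vertex 3.7 1.1 0.8
   vertex 5.0 4.2 1.6
   vertex 5.0 0.0 4.9
  endloop
 endfacet
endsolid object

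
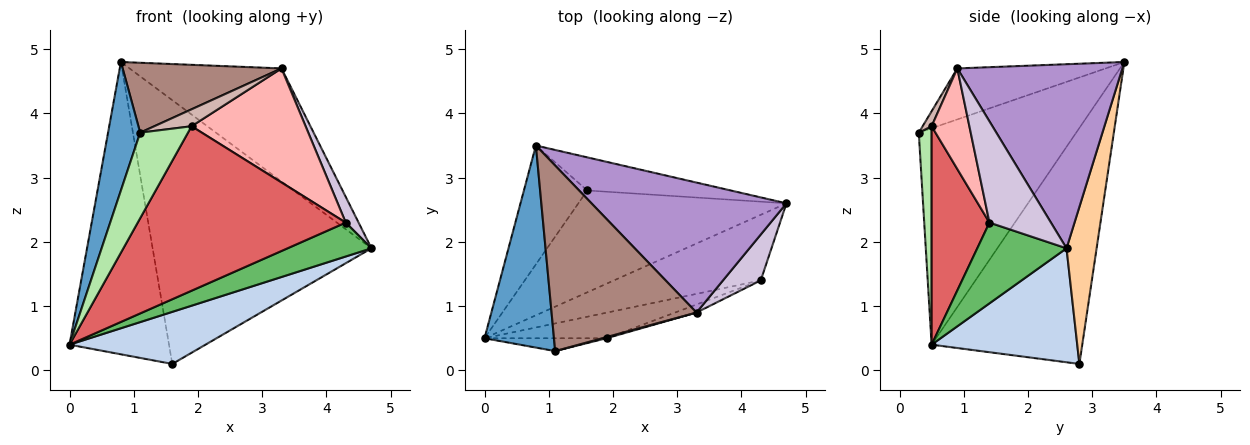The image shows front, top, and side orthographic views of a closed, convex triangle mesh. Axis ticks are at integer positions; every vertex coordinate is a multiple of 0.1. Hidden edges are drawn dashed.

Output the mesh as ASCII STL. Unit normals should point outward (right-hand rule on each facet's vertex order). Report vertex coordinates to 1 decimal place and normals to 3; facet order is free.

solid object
 facet normal -0.935 -0.191 0.300
  outer loop
   vertex 1.1 0.3 3.7
   vertex 0.8 3.5 4.8
   vertex 0.0 0.5 0.4
  endloop
 endfacet
 facet normal 0.438 -0.409 -0.800
  outer loop
   vertex 1.6 2.8 0.1
   vertex 4.7 2.6 1.9
   vertex 0.0 0.5 0.4
  endloop
 endfacet
 facet normal -0.814 0.538 -0.219
  outer loop
   vertex 1.6 2.8 0.1
   vertex 0.0 0.5 0.4
   vertex 0.8 3.5 4.8
  endloop
 endfacet
 facet normal 0.135 0.983 -0.123
  outer loop
   vertex 1.6 2.8 0.1
   vertex 0.8 3.5 4.8
   vertex 4.7 2.6 1.9
  endloop
 endfacet
 facet normal 0.439 -0.412 -0.798
  outer loop
   vertex 4.3 1.4 2.3
   vertex 0.0 0.5 0.4
   vertex 4.7 2.6 1.9
  endloop
 endfacet
 facet normal 0.257 -0.956 -0.144
  outer loop
   vertex 1.9 0.5 3.8
   vertex 1.1 0.3 3.7
   vertex 0.0 0.5 0.4
  endloop
 endfacet
 facet normal 0.265 -0.953 -0.148
  outer loop
   vertex 1.9 0.5 3.8
   vertex 0.0 0.5 0.4
   vertex 4.3 1.4 2.3
  endloop
 endfacet
 facet normal 0.314 -0.947 -0.067
  outer loop
   vertex 3.3 0.9 4.7
   vertex 1.9 0.5 3.8
   vertex 4.3 1.4 2.3
  endloop
 endfacet
 facet normal 0.580 0.534 0.615
  outer loop
   vertex 3.3 0.9 4.7
   vertex 4.7 2.6 1.9
   vertex 0.8 3.5 4.8
  endloop
 endfacet
 facet normal 0.919 -0.192 0.343
  outer loop
   vertex 3.3 0.9 4.7
   vertex 4.3 1.4 2.3
   vertex 4.7 2.6 1.9
  endloop
 endfacet
 facet normal -0.313 -0.335 0.889
  outer loop
   vertex 3.3 0.9 4.7
   vertex 0.8 3.5 4.8
   vertex 1.1 0.3 3.7
  endloop
 endfacet
 facet normal 0.234 -0.970 0.067
  outer loop
   vertex 3.3 0.9 4.7
   vertex 1.1 0.3 3.7
   vertex 1.9 0.5 3.8
  endloop
 endfacet
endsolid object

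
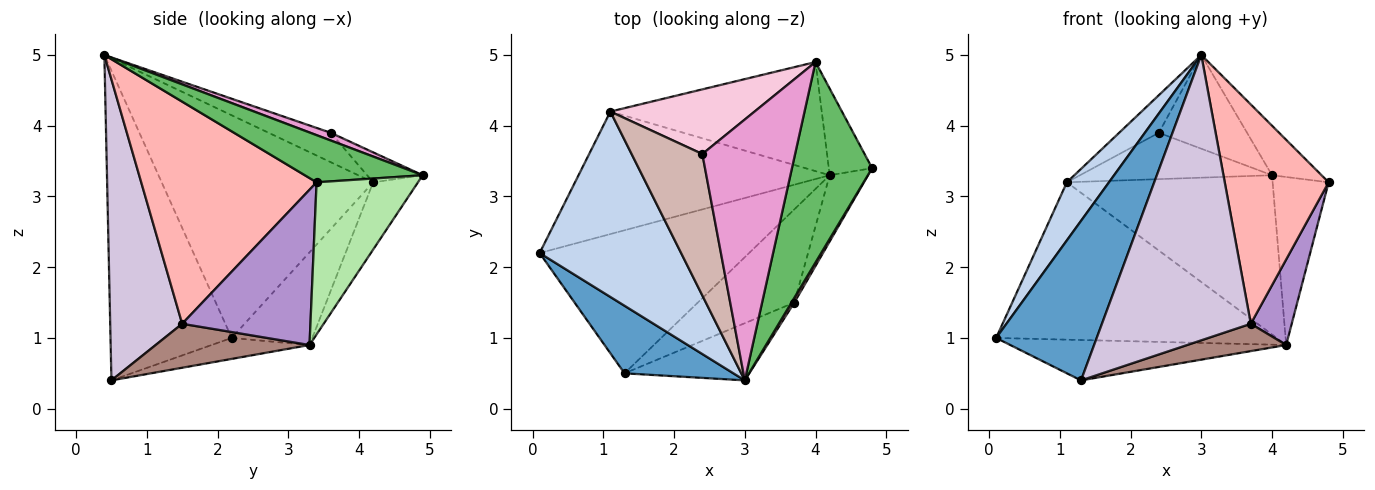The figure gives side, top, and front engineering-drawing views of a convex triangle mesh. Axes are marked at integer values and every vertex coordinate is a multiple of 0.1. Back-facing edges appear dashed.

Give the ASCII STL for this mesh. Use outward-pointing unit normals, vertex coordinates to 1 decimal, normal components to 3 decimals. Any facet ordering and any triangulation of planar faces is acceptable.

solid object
 facet normal -0.743 -0.616 0.261
  outer loop
   vertex 1.3 0.5 0.4
   vertex 3.0 0.4 5.0
   vertex 0.1 2.2 1.0
  endloop
 endfacet
 facet normal -0.832 -0.166 0.529
  outer loop
   vertex 1.1 4.2 3.2
   vertex 0.1 2.2 1.0
   vertex 3.0 0.4 5.0
  endloop
 endfacet
 facet normal -0.096 0.270 -0.958
  outer loop
   vertex 4.2 3.3 0.9
   vertex 1.3 0.5 0.4
   vertex 0.1 2.2 1.0
  endloop
 endfacet
 facet normal -0.221 0.770 -0.599
  outer loop
   vertex 4.2 3.3 0.9
   vertex 0.1 2.2 1.0
   vertex 1.1 4.2 3.2
  endloop
 endfacet
 facet normal 0.496 0.208 0.843
  outer loop
   vertex 4.0 4.9 3.3
   vertex 3.0 0.4 5.0
   vertex 4.8 3.4 3.2
  endloop
 endfacet
 facet normal 0.849 0.469 -0.242
  outer loop
   vertex 4.0 4.9 3.3
   vertex 4.8 3.4 3.2
   vertex 4.2 3.3 0.9
  endloop
 endfacet
 facet normal -0.177 0.812 -0.556
  outer loop
   vertex 4.0 4.9 3.3
   vertex 4.2 3.3 0.9
   vertex 1.1 4.2 3.2
  endloop
 endfacet
 facet normal 0.860 -0.510 0.011
  outer loop
   vertex 3.7 1.5 1.2
   vertex 4.8 3.4 3.2
   vertex 3.0 0.4 5.0
  endloop
 endfacet
 facet normal 0.927 -0.296 -0.229
  outer loop
   vertex 3.7 1.5 1.2
   vertex 4.2 3.3 0.9
   vertex 4.8 3.4 3.2
  endloop
 endfacet
 facet normal 0.428 -0.886 -0.178
  outer loop
   vertex 3.7 1.5 1.2
   vertex 3.0 0.4 5.0
   vertex 1.3 0.5 0.4
  endloop
 endfacet
 facet normal 0.401 -0.258 -0.879
  outer loop
   vertex 3.7 1.5 1.2
   vertex 1.3 0.5 0.4
   vertex 4.2 3.3 0.9
  endloop
 endfacet
 facet normal -0.373 0.238 0.897
  outer loop
   vertex 2.4 3.6 3.9
   vertex 1.1 4.2 3.2
   vertex 3.0 0.4 5.0
  endloop
 endfacet
 facet normal 0.078 0.337 0.938
  outer loop
   vertex 2.4 3.6 3.9
   vertex 3.0 0.4 5.0
   vertex 4.0 4.9 3.3
  endloop
 endfacet
 facet normal -0.166 0.575 0.801
  outer loop
   vertex 2.4 3.6 3.9
   vertex 4.0 4.9 3.3
   vertex 1.1 4.2 3.2
  endloop
 endfacet
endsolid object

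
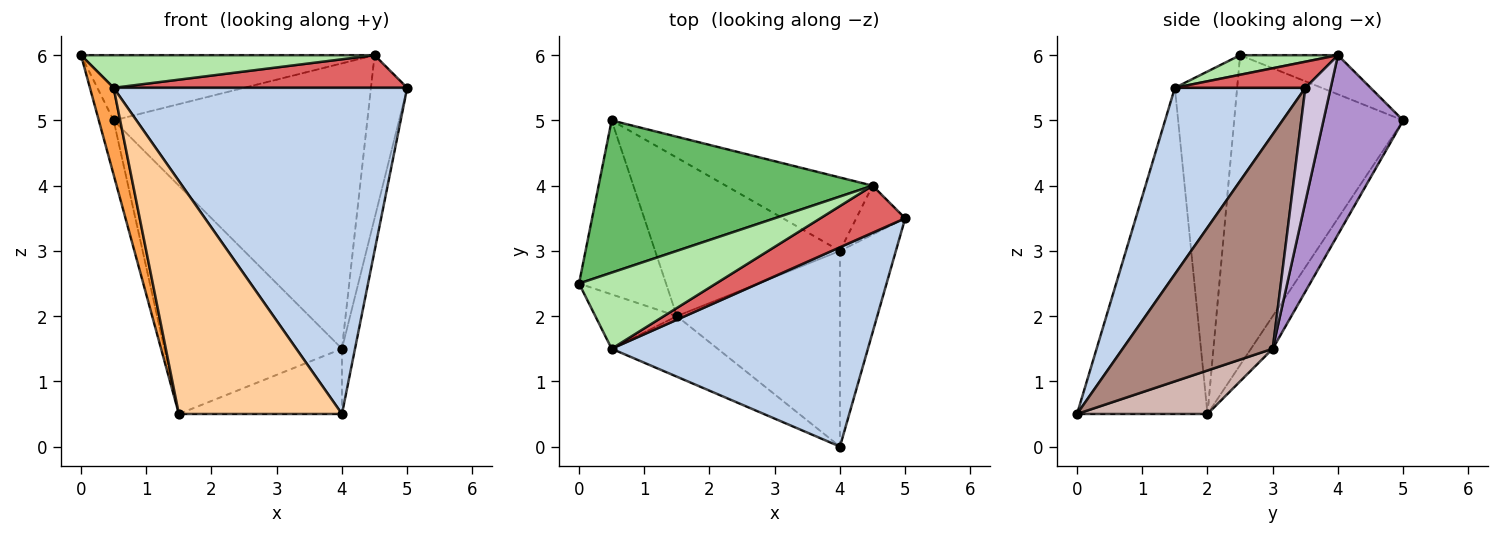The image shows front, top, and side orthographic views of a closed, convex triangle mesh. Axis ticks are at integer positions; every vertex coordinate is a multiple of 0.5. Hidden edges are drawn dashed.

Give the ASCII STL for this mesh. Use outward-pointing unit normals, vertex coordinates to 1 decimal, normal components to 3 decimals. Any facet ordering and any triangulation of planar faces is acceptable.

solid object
 facet normal -0.959 0.084 -0.269
  outer loop
   vertex 1.5 2.0 0.5
   vertex 0.0 2.5 6.0
   vertex 0.5 5.0 5.0
  endloop
 endfacet
 facet normal 0.355 -0.798 0.488
  outer loop
   vertex 0.5 1.5 5.5
   vertex 4.0 0.0 0.5
   vertex 5.0 3.5 5.5
  endloop
 endfacet
 facet normal -0.912 -0.347 -0.217
  outer loop
   vertex 0.5 1.5 5.5
   vertex 0.0 2.5 6.0
   vertex 1.5 2.0 0.5
  endloop
 endfacet
 facet normal -0.612 -0.765 -0.199
  outer loop
   vertex 0.5 1.5 5.5
   vertex 1.5 2.0 0.5
   vertex 4.0 0.0 0.5
  endloop
 endfacet
 facet normal -0.130 0.391 0.911
  outer loop
   vertex 4.5 4.0 6.0
   vertex 0.5 5.0 5.0
   vertex 0.0 2.5 6.0
  endloop
 endfacet
 facet normal 0.130 -0.391 0.911
  outer loop
   vertex 4.5 4.0 6.0
   vertex 0.0 2.5 6.0
   vertex 0.5 1.5 5.5
  endloop
 endfacet
 facet normal 0.245 -0.552 0.797
  outer loop
   vertex 4.5 4.0 6.0
   vertex 0.5 1.5 5.5
   vertex 5.0 3.5 5.5
  endloop
 endfacet
 facet normal -0.100 0.817 -0.567
  outer loop
   vertex 4.0 3.0 1.5
   vertex 1.5 2.0 0.5
   vertex 0.5 5.0 5.0
  endloop
 endfacet
 facet normal 0.291 0.927 -0.238
  outer loop
   vertex 4.0 3.0 1.5
   vertex 0.5 5.0 5.0
   vertex 4.5 4.0 6.0
  endloop
 endfacet
 facet normal 0.557 0.796 -0.239
  outer loop
   vertex 4.0 3.0 1.5
   vertex 4.5 4.0 6.0
   vertex 5.0 3.5 5.5
  endloop
 endfacet
 facet normal 0.964 0.084 -0.252
  outer loop
   vertex 4.0 3.0 1.5
   vertex 5.0 3.5 5.5
   vertex 4.0 0.0 0.5
  endloop
 endfacet
 facet normal 0.245 0.307 -0.920
  outer loop
   vertex 4.0 3.0 1.5
   vertex 4.0 0.0 0.5
   vertex 1.5 2.0 0.5
  endloop
 endfacet
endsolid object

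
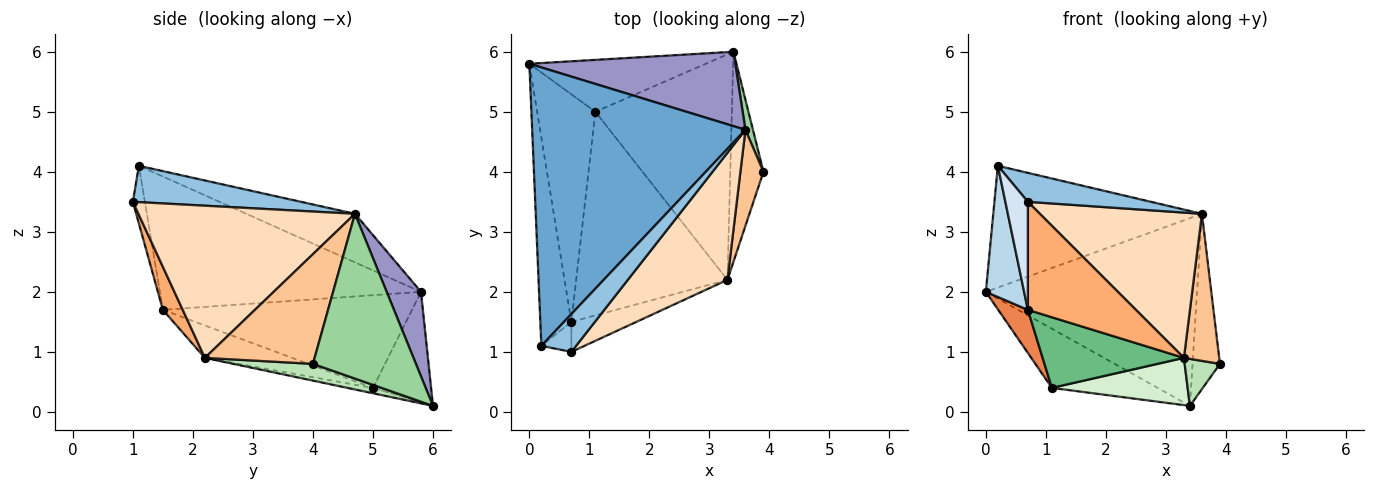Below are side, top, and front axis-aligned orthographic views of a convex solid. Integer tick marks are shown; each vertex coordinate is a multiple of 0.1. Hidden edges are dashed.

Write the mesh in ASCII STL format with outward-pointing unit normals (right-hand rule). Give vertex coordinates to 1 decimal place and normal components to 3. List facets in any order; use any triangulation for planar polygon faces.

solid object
 facet normal -0.204 0.392 0.897
  outer loop
   vertex 3.6 4.7 3.3
   vertex 0.0 5.8 2.0
   vertex 0.2 1.1 4.1
  endloop
 endfacet
 facet normal 0.639 -0.468 0.611
  outer loop
   vertex 3.6 4.7 3.3
   vertex 0.2 1.1 4.1
   vertex 0.7 1.0 3.5
  endloop
 endfacet
 facet normal -0.964 -0.141 -0.224
  outer loop
   vertex 0.7 1.5 1.7
   vertex 0.2 1.1 4.1
   vertex 0.0 5.8 2.0
  endloop
 endfacet
 facet normal -0.457 -0.857 -0.238
  outer loop
   vertex 0.7 1.5 1.7
   vertex 0.7 1.0 3.5
   vertex 0.2 1.1 4.1
  endloop
 endfacet
 facet normal -0.843 -0.100 -0.529
  outer loop
   vertex 1.1 5.0 0.4
   vertex 0.7 1.5 1.7
   vertex 0.0 5.8 2.0
  endloop
 endfacet
 facet normal 0.174 -0.949 -0.264
  outer loop
   vertex 3.3 2.2 0.9
   vertex 0.7 1.0 3.5
   vertex 0.7 1.5 1.7
  endloop
 endfacet
 facet normal 0.933 -0.300 0.196
  outer loop
   vertex 3.3 2.2 0.9
   vertex 3.9 4.0 0.8
   vertex 3.6 4.7 3.3
  endloop
 endfacet
 facet normal 0.709 -0.531 0.464
  outer loop
   vertex 3.3 2.2 0.9
   vertex 3.6 4.7 3.3
   vertex 0.7 1.0 3.5
  endloop
 endfacet
 facet normal -0.198 -0.321 -0.926
  outer loop
   vertex 3.3 2.2 0.9
   vertex 0.7 1.5 1.7
   vertex 1.1 5.0 0.4
  endloop
 endfacet
 facet normal 0.965 0.257 0.044
  outer loop
   vertex 3.4 6.0 0.1
   vertex 3.6 4.7 3.3
   vertex 3.9 4.0 0.8
  endloop
 endfacet
 facet normal 0.442 -0.196 -0.875
  outer loop
   vertex 3.4 6.0 0.1
   vertex 3.9 4.0 0.8
   vertex 3.3 2.2 0.9
  endloop
 endfacet
 facet normal -0.038 -0.205 -0.978
  outer loop
   vertex 3.4 6.0 0.1
   vertex 3.3 2.2 0.9
   vertex 1.1 5.0 0.4
  endloop
 endfacet
 facet normal 0.149 0.919 0.364
  outer loop
   vertex 3.4 6.0 0.1
   vertex 0.0 5.8 2.0
   vertex 3.6 4.7 3.3
  endloop
 endfacet
 facet normal -0.382 0.695 -0.610
  outer loop
   vertex 3.4 6.0 0.1
   vertex 1.1 5.0 0.4
   vertex 0.0 5.8 2.0
  endloop
 endfacet
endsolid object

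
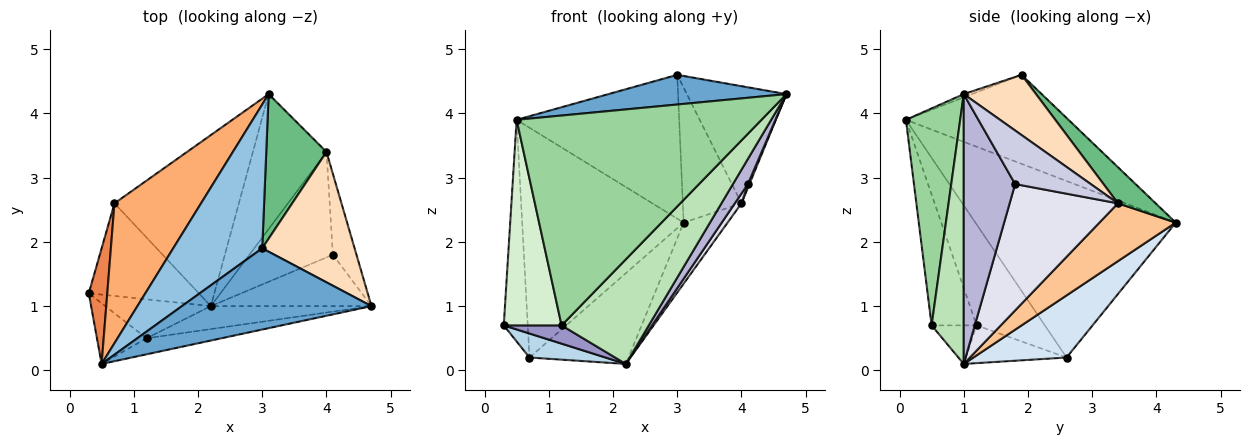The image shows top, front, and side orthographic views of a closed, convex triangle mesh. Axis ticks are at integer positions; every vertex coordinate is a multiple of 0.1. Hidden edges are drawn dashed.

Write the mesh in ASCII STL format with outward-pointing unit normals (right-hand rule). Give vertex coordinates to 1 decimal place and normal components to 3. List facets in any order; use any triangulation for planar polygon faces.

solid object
 facet normal -0.016 -0.343 0.939
  outer loop
   vertex 3.0 1.9 4.6
   vertex 0.5 0.1 3.9
   vertex 4.7 1.0 4.3
  endloop
 endfacet
 facet normal -0.577 0.577 0.577
  outer loop
   vertex 3.0 1.9 4.6
   vertex 3.1 4.3 2.3
   vertex 0.5 0.1 3.9
  endloop
 endfacet
 facet normal -0.315 -0.238 -0.919
  outer loop
   vertex 0.7 2.6 0.2
   vertex 2.2 1.0 0.1
   vertex 0.3 1.2 0.7
  endloop
 endfacet
 facet normal 0.404 0.429 -0.808
  outer loop
   vertex 0.7 2.6 0.2
   vertex 3.1 4.3 2.3
   vertex 2.2 1.0 0.1
  endloop
 endfacet
 facet normal -0.930 0.326 0.170
  outer loop
   vertex 0.7 2.6 0.2
   vertex 0.3 1.2 0.7
   vertex 0.5 0.1 3.9
  endloop
 endfacet
 facet normal -0.727 0.586 0.357
  outer loop
   vertex 0.7 2.6 0.2
   vertex 0.5 0.1 3.9
   vertex 3.1 4.3 2.3
  endloop
 endfacet
 facet normal 0.582 0.335 -0.741
  outer loop
   vertex 4.0 3.4 2.6
   vertex 2.2 1.0 0.1
   vertex 3.1 4.3 2.3
  endloop
 endfacet
 facet normal 0.436 0.601 0.669
  outer loop
   vertex 4.0 3.4 2.6
   vertex 3.0 1.9 4.6
   vertex 4.7 1.0 4.3
  endloop
 endfacet
 facet normal 0.402 0.625 0.669
  outer loop
   vertex 4.0 3.4 2.6
   vertex 3.1 4.3 2.3
   vertex 3.0 1.9 4.6
  endloop
 endfacet
 facet normal 0.216 -0.974 -0.075
  outer loop
   vertex 1.2 0.5 0.7
   vertex 4.7 1.0 4.3
   vertex 0.5 0.1 3.9
  endloop
 endfacet
 facet normal 0.339 -0.919 -0.202
  outer loop
   vertex 1.2 0.5 0.7
   vertex 2.2 1.0 0.1
   vertex 4.7 1.0 4.3
  endloop
 endfacet
 facet normal -0.598 -0.769 -0.227
  outer loop
   vertex 1.2 0.5 0.7
   vertex 0.5 0.1 3.9
   vertex 0.3 1.2 0.7
  endloop
 endfacet
 facet normal -0.314 -0.404 -0.859
  outer loop
   vertex 1.2 0.5 0.7
   vertex 0.3 1.2 0.7
   vertex 2.2 1.0 0.1
  endloop
 endfacet
 facet normal 0.834 -0.243 -0.496
  outer loop
   vertex 4.1 1.8 2.9
   vertex 4.7 1.0 4.3
   vertex 2.2 1.0 0.1
  endloop
 endfacet
 facet normal 0.915 -0.018 -0.403
  outer loop
   vertex 4.1 1.8 2.9
   vertex 4.0 3.4 2.6
   vertex 4.7 1.0 4.3
  endloop
 endfacet
 facet normal 0.833 -0.051 -0.551
  outer loop
   vertex 4.1 1.8 2.9
   vertex 2.2 1.0 0.1
   vertex 4.0 3.4 2.6
  endloop
 endfacet
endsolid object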